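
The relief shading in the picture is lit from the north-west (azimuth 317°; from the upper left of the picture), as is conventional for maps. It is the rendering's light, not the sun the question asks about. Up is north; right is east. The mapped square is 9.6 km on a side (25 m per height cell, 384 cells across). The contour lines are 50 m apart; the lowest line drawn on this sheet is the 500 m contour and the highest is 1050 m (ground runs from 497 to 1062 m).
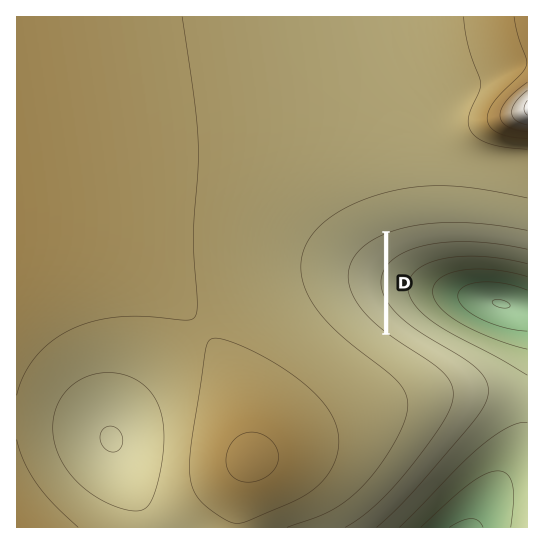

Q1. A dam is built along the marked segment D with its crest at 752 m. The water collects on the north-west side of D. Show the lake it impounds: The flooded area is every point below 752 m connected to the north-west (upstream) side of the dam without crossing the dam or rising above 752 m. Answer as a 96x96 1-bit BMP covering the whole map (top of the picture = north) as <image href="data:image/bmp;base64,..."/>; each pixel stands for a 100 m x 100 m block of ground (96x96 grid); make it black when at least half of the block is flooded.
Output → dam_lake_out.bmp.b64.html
<image width="96" height="96" href="data:image/bmp;base64,Qk2+BAAAAAAAAD4AAAAoAAAAYAAAAGAAAAABAAEAAAAAAIAEAAATCwAAEwsAAAIAAAAAAAAA////AAAAAAAAAAAAAAAAAAAAAAAAAAAAAAAAAAAAAAAAAAAAAAAAAAAAAAAAAAAAAAAAAAAAAAAAAAAAAAAAAAAAAAAAAAAAAAAAAAAAAAAAAAAAAAAAAAAAAAAAAAAAAAAAAAAAAAAAAAAAAAAAAAAAAAAAAAAAAAAAAAAAAAAAAAAAAAAAAAAAAAAAAAAAAAAAAAAAAAAAAAAAAAAAAAAAAAAAAAAAAAAAAAAAAAAAAAAAAAAAAAAAAAAAAAAAAAAAAAAAAAAAAAAAAAAAAAAAAAAAAAAAAAAAAAAAAAAAAAAAAAAAAAAAAAAAAAAAAAAAAAAAAAAAAAAAAAAAAAAAAAAAAAAAAAAAAAAAAAAAAAAAAAAAAAAAAAAAAAAAAAAAAAAAAAAAAAAAAAAAAAAAAAAAAAAAAAAAAAAAAAAAAAAAAAAAAAAAAAAAAAAAAAAAAAAAAAAAAAAAAAAAAAAAAAAAAAAAAAAAAAAAAAAAAAAAAAAAAAAAAAAAAAAAAAAAAAAAAAAAAAAAAAAAAAAAAAAAAAAAAAAAAAAAAAAAAAAAAAAAAAAAAAAAAAAAAAAAAAAAAAAAAAAAAAAAAAAAAAAAAAAAAAAAAAgAAAAAAAAAAAAAABgAAAAAAAAAAAAAADgAAAAAAAAAAAAAAHgAAAAAAAAAAAAAAPgAAAAAAAAAAAAAAfgAAAAAAAAAAAAAAfgAAAAAAAAAAAAAAfgAAAAAAAAAAAAAA/gAAAAAAAAAAAAAA/gAAAAAAAAAAAAAA/gAAAAAAAAAAAAAA/gAAAAAAAAAAAAAA/gAAAAAAAAAAAAAAfgAAAAAAAAAAAAAAPgAAAAAAAAAAAAAAPgAAAAAAAAAAAAAADgAAAAAAAAAAAAAABgAAAAAAAAAAAAAAAAAAAAAAAAAAAAAAAAAAAAAAAAAAAAAAAAAAAAAAAAAAAAAAAAAAAAAAAAAAAAAAAAAAAAAAAAAAAAAAAAAAAAAAAAAAAAAAAAAAAAAAAAAAAAAAAAAAAAAAAAAAAAAAAAAAAAAAAAAAAAAAAAAAAAAAAAAAAAAAAAAAAAAAAAAAAAAAAAAAAAAAAAAAAAAAAAAAAAAAAAAAAAAAAAAAAAAAAAAAAAAAAAAAAAAAAAAAAAAAAAAAAAAAAAAAAAAAAAAAAAAAAAAAAAAAAAAAAAAAAAAAAAAAAAAAAAAAAAAAAAAAAAAAAAAAAAAAAAAAAAAAAAAAAAAAAAAAAAAAAAAAAAAAAAAAAAAAAAAAAAAAAAAAAAAAAAAAAAAAAAAAAAAAAAAAAAAAAAAAAAAAAAAAAAAAAAAAAAAAAAAAAAAAAAAAAAAAAAAAAAAAAAAAAAAAAAAAAAAAAAAAAAAAAAAAAAAAAAAAAAAAAAAAAAAAAAAAAAAAAAAAAAAAAAAAAAAAAAAAAAAAAAAAAAAAAAAAAAAAAAAAAAAAAAAAAAAAAAAAAAAAAAAAAAAAAAAAAAAAAAAAAAAAAAAAAAAAAAAAAAAAAAAAAAAAAAAAAAAAAAAAAAAAAAAAAAAAAAAAAAAAAA="/>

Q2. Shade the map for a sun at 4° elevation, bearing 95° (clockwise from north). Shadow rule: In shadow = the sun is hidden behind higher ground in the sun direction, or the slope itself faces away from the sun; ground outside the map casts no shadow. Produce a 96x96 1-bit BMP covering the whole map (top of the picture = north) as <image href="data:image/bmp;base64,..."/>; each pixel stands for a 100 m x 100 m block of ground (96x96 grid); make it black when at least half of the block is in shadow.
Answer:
<image width="96" height="96" href="data:image/bmp;base64,Qk2+BAAAAAAAAD4AAAAoAAAAYAAAAGAAAAABAAEAAAAAAIAEAAATCwAAEwsAAAIAAAAAAAAA////AAAAAAAAAAAAAAAAAAAAA/8AAAAAAAAAAAAAH/8AAAAAAAAAAAAAD/8AAAAAAAAAAAAAB/8AAAAAAAAAAAAAA/8AAAAAAAAAAAAAAP8AAAAAAAAAAAAAAH8AAAA/wAAAAAAAAD8AAAH/4AAAAAAAAB8AAAf/8AAAAAAAAAcAAA//8AAAAAAAAAMAAB//8AAAAAAAAAAAAD//+AAAAAAAAAAAAD//+AAAAAAAAAAAAH//+AAAAAAAAAAAAH//+AAAAAAAAAAAAH//+AAAAAAAAAAAAD//8AAAAAAAAAAAAD//8AAAAAAAAAAAAB//4AAAAAAAAAAAAA//4AAAAAAAAAAAAAf/wAAAAAAAAAAAAAD/AAAAAAAAAAAAAAAAAAAAAAAAAAAAAAAAAAAAAAAAAAAAAAAAAAAAAAAAAAAAAAAAAAAAAAAAAAAAAAAAAAAAAAAAAAAAAAAAAAAAAAAAAAAAAAAAAAAAAAAAAAAAAAAAAAAAAAAAAAAAAAAAAAAAAAAAAAAAAAAAAAAAAAAAAAAAAAAAAAAAAAAAAAAAAAAAAAAAAAAAAAAAAAAAAAAAAAAAAAAAAAAAAAAAAAAAAAAAAAAAAAAAAAAAAAAAAAAAAAAAAAAAAAAAAAAAAAAAAAAAAAAAAAAAAAAAAAAAAAAAAAAAAAAAAAAAAAAAAAAAAAAAAAAAAAAAAAAAAAAAAAAAAAAAAAAAAAAAAAAAAAAAAAAAAAAAAAAAAAAAAAAAAAAAAAAAAAAAAAAAAAAAAAAAAAAAAAAAAAAAAAAAAAAAAAAAAAAAAAAAAAAAAAAAAAAAAAAAAAAAAAAAAAAAAAAAAAAAAAAAAAAAAAAAAAAAAAAAAAAAAAAAAAAAAAAAAAAAAAAAAAAAAAAAAAAAAAAAAAAAAAAAAAAAAAAAAAAAAAAAAAAAAAAAAAAAAAAAAAAAAAAAAAAAAAAAAAAAAAAAAAAAAAAAAAAAAAAAAAAAAAAAAAAAAAAAAAAAAAAAAAAAAAAAAAAAAAAAAAAAAAAAAAAAAAAAAAAAAAAAAAAAAAAAAAAAAAAAAAAAAAAAAAAAAAAAAAAAAAAAAAAAAAAAAAAAAAAAAAAAAAAAAAAAAAAAAAAAAAAAAAAAAAAAAAAAAAAAAAAAAAAAAAAAAAAAAAAAAAAAAAAAAAAAAAAAAAAAAAAAAAAAA8AAAAAAAAAAAAAAf/gAAAAAAAAAAAAD//4AAAAAAAAAAAAf//8AAAAAAAAAAAH///8AAAAAAAAAAA////8AAAAAAAAAAH////8AAAAAAAAAAf////8AAAAAAAAAA/////8AAAAAAAAAAf////8AAAAAAAAAAD////8AAAAAAAAAAAD///8AAAAAAAAAAAAAH/8AAAAAAAAAAAAAAB8AAAAAAAAAAAAAAAAAAAAAAAAAAAAAAAAAAAAAAAAAAAAAAAAAAAAAAAAAAAAAAAAAAAAAAAAAAAAAAAAAAAAAAAAAAAAAAAAAAAAAAAAAAAAAAAAAAAAAAAAAAAAAAAAAAAAAAAAAAAAAAAA="/>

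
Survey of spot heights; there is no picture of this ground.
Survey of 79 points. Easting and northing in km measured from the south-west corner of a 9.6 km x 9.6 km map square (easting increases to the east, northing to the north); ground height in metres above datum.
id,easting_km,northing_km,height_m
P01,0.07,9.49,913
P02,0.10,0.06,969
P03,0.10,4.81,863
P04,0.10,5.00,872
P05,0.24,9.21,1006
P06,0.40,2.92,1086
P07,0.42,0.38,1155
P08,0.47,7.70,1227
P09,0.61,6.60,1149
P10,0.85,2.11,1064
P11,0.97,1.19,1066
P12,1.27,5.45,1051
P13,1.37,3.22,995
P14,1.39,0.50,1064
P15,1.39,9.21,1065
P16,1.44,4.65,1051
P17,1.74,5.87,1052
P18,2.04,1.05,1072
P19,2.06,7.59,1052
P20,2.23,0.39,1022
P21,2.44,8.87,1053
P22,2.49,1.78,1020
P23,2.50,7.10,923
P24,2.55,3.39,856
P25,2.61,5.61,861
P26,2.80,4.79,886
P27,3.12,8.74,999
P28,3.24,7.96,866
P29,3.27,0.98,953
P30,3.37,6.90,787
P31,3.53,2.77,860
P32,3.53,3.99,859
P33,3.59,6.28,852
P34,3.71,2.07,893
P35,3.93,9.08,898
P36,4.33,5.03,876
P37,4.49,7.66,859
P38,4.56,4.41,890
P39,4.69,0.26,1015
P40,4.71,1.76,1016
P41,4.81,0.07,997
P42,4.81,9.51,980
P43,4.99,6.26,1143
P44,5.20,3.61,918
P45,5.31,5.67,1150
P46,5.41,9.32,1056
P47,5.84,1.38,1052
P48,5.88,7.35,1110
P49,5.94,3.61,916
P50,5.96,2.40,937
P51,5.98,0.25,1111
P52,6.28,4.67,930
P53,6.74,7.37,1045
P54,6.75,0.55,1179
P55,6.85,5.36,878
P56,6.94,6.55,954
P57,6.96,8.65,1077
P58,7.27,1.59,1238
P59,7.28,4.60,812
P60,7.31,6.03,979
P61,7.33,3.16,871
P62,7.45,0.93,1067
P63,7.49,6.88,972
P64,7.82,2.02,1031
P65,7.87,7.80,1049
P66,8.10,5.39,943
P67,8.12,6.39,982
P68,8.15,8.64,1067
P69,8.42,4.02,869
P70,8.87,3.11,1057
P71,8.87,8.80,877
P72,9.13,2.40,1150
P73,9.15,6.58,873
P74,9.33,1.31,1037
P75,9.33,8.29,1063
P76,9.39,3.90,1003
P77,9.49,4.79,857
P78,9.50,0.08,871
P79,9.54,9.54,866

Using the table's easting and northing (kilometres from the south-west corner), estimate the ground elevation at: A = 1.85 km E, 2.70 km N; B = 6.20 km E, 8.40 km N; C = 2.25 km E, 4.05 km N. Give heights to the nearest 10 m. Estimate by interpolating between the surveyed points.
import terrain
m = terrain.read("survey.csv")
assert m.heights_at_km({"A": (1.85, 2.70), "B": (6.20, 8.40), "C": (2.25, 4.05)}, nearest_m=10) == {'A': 930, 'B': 1050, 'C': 860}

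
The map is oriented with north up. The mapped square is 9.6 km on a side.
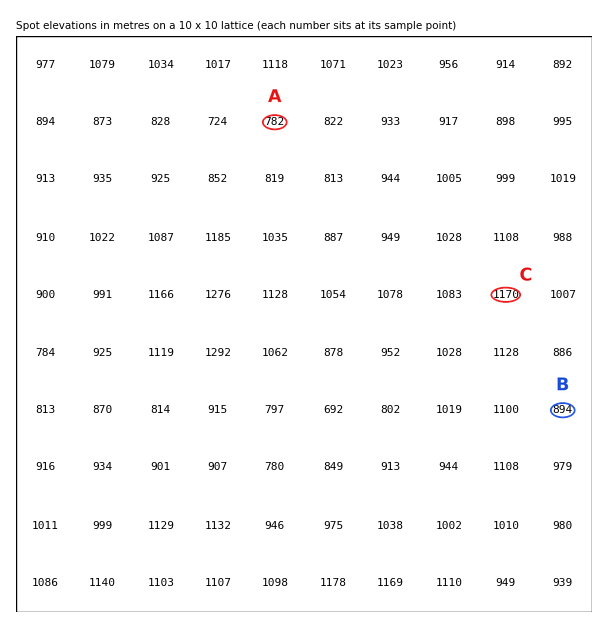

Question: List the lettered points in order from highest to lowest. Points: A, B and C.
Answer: C B A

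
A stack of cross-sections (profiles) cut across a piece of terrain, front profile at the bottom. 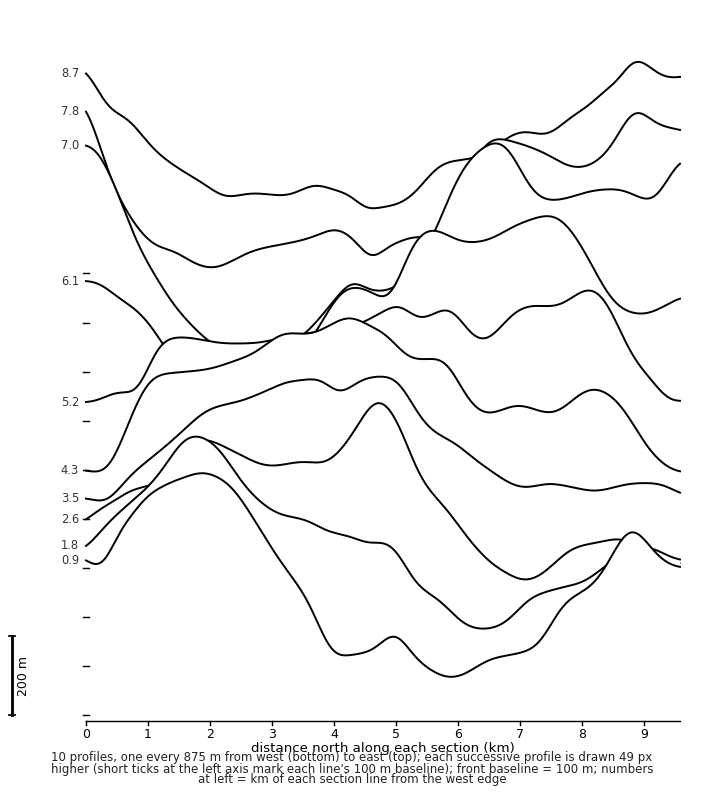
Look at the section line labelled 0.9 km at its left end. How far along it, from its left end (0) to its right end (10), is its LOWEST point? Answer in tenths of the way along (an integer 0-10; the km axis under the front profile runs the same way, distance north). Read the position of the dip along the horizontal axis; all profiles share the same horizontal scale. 6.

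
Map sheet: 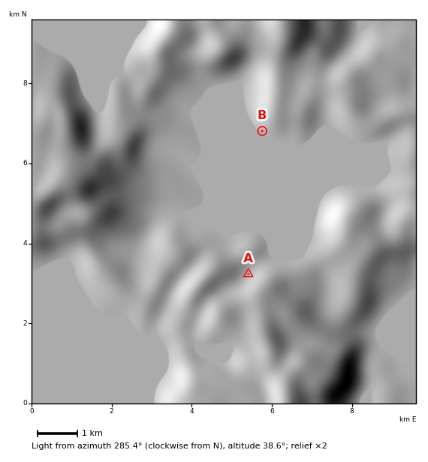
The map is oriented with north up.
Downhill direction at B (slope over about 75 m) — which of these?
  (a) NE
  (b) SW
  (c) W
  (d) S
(b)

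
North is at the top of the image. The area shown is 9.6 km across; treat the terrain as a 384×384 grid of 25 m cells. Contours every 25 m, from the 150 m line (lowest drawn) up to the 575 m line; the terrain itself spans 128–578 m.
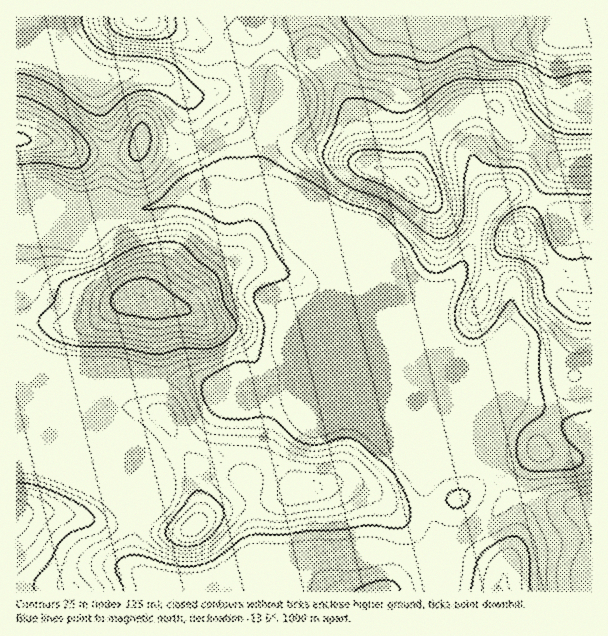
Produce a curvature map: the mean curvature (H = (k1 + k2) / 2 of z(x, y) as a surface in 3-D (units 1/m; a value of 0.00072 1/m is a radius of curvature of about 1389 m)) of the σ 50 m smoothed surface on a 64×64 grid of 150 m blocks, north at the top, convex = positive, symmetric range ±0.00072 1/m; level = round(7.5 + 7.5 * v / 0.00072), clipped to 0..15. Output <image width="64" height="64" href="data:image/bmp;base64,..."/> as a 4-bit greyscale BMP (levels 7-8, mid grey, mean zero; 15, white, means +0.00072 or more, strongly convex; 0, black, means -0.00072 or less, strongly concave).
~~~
<image width="64" height="64" href="data:image/bmp;base64,Qk12CAAAAAAAAHYAAAAoAAAAQAAAAEAAAAABAAQAAAAAAAAIAAATCwAAEwsAABAAAAAAAAAAAAAAABEREQAiIiIAMzMzAERERABVVVUAZmZmAHd3dwCIiIgAmZmZAKqqqgC7u7sAzMzMAN3d3QDu7u4A////AIZVZ4q7qHV3d3d3d4h3d3ZoiZmaq6lXd1V4mqmHd2ZndmZ3eIh2VHdkRFZ3d4d3d3iIiIiamFd3ZXiauodmZWd3d3dmZUQzMhIzIjZ3d3d3eHdlVniGZ3dleJvLl3ZlV5iIh2ZUQzM0VmdlMVd3d3d3ZmZlVmZ3d3WIm8yod3ZXqYh2ZmZVVWeau6hkE1ZmZnd3d3d2Zmd3dniazKh4h2aph2ZmeIh4m9//64UyIzQzM0REREV3dnd2ZnirqHiYd6mHdnibuoic7//9p1RWdmVVVmZVZ4mXZmZlVpqod4iIqYiIm83JZlit///Kh3iZh2Z3d2Z5qodnh2RFeZh3d3eqqqvN7aVXQUet/tuYibupiJmYd5qpdmiZhURomHZmZrvMzcy5Q3d0BHrLuph5rLqqqpmIq6hmeruoVFaIdURFzMy6mFE3d3cTeamHdmeby7q6qZmrp2aLzcp1ZmZUMzO7qYYxJXd4dzR5l1VWZoq7uqqqqrqWRXq7upZVZlRVVIdkECZ3d3d3NYqXVFdlebuqqqqquoVFVniZh2d3d4mYEAFHd3d3d3Y3mqhlVmaJqqqru6qYY3d1RFVmeauqvMpWd3d3d3d3dFmaqYh4iZqpiJvLqHY2d3d3d3VpvMu8und3d3d3d3djiqmaqqq7uodmeruGQ2d3d3d3dWm9ypmYd3d3d3d3dzWaqYiru7u5dTRYqXQ2d3d3d3d1Wby5d3Z3d3d3d3djOKuoZniIiZhTETaIU3d3d3d3d3ZYq6hmZnd3d3d3ZDWKu6hlVWZnh1JWQ0RHd4h3d3d3d1eJmGZmh3d3d3Zomrzcp1RDNFeHRXd3d3d4h3d3d3d3VneHdmaIh3d3ebu7zdynVDVmV4dHd3d3d3d3d3d3d3d1ZniHd3iId3d3mpmau5dTd3d4h1d4eIh3h3d3d3eHd3ZmeJmId3d3d3ZUQ0V3dkN3d3iXV4h4h4d3d3d3eHd3dlZ5uql3d3d3d3d2U0VUQ0d3eqZnd4d3h3d3d3eIh3d2V4q7qnd3d3d3dkIkVEREMkWKlWeId4h3d3d3d4d3d3ZXiaqYd2QhAAAAFGd2RGZCJYmEd4eHh3d3d3h3d3d3dleIiHdkNVVmVVVniZdViXQ1iFV3d4d3d3d3h3d1RXd2R4iHZhNomqqph4mal1e9yGeGRXd4h3d3d3h4d0R1NXc1Z4d2V5vN3cupmaqXad/+zJZEd3d3d3d3h3h1OcpiVSRGiHeJvMy7zLmZqqib7//9plZnd3d3d3h3h3Ns/oMSREWJmYmqmHibupmqqr3cy7p1aJd3d3d3h3eHcm3/tSRnd5vMZ3dmVoq7qqq7zcqGVERXd2Z3d3iIeIdyW//WI4u7vN1VZ3Znm8y7u6qry3QhI0Znd4d3eHeHd3Q33/gha+3Mu1Z4mZqrzMy7qYm8lTI0Z3iJl3eHeHd2UyOP+RAozah3Z4mqqqq7zLqYeKunVWeJmpl2d3d3d0VlIVz5AAarllV3iamYiJq7updniZiJmZqql2d3h4d0WacwOcgQBruXZ3eJmGVWeaqqmHd3eaupmZh1d3d4h3JqylAXukJa25iad4iHUzRniaqqmGZoq6mHdVd3d4d3QlnLcQStub3IZ5t3d2MQJGeImqu5dleaqXZFd3h3h3YCSLuDAY7//pVFilRERWUkeIiImqqHZnmpdVd3iHd3cRNYvLYAXf/+czV4Z3d3d2NodlZ4mYdleal0d3h3d3YAJYre6TAq//1jNWd3d3d3dkRUNFeIdlVomGV3d3dTEAA3vf/7UAbf+1M1Znd3d3d3dTIjRndmVWeHV3d3UhEAAlrf/+tQIHq4QzRnd3d2MzQzVUNEVVVVZ3Znd2MSNDM1nf/9uEBhA0VURGdWZRFXVEeJhlRERndmZWZTIiRoiIrf/9qGQAEAJohmaAAAFquFWLy5ZURFVndlVERDR73t7///uGVVQyE3q6iZMhJJy4VHvcqGZVVXd3ZmZmaM///+7/yWVWiYZFe93Mt2VYzshli9uYiIdlZ4dmeZmb7//+urunVFaKqXZ63+7ty73/2nec7JeKuoZXd3eauqrP/9uHiZdDNGiqh4nN3u/////Kdoz9l3nMp2d3eJqpiJqqmGVoqWQyNpu6mqqqz////adUa/6naKu6mId3iZdmeHZmZWm7lkI1nNy5hmeLu7zKdTNa/7dmebzLl1ZUZmaIdVVmeb3JZEat7KhkNWiJmpdTNHv/uGVXm8y3R3UkV5qWZmZnrNynZ63KhkM0WZmphkM1fP+4VEV4m7lHd1JXq6iIZUWK3tuqzbdURFVbu6lkMzV63adURFVoqkd3YVerqpl0NGi+7d7/t0NWd3y6l1QzRFeZdURVVEarZndRaKqZqYZEV6zd3v/pVFeamphlQzREREVDNWdlVptldhR5qYiJmHZXm7qZz/yFWKzHZUQ0ZUQyERE1iYdnmmNBR5qodmial1V5qFRq3Jdnq8VEM1ZEVDIQATaamGeIYzeruph2VomGQ1eYQSWJhmaJozRXdFVmVDI0WKqXd4hlat3KqYZEZ3VDRoljETREVWd2d3dFZ4mHd4iaupiImYZq3suphkVmZUM1eIZDIiNEVVd3dVZ4rMvM3cupiJmaqFasyph1VWZmZ1RniHZlREMzN3d2Z4rO///9uXd3iJvKUkiYdlVmd3d3dlaImZmGRXd3d2d4is7//+uGVWZ3i9xiRHZERWd3d3d3dniazLlWd3"/>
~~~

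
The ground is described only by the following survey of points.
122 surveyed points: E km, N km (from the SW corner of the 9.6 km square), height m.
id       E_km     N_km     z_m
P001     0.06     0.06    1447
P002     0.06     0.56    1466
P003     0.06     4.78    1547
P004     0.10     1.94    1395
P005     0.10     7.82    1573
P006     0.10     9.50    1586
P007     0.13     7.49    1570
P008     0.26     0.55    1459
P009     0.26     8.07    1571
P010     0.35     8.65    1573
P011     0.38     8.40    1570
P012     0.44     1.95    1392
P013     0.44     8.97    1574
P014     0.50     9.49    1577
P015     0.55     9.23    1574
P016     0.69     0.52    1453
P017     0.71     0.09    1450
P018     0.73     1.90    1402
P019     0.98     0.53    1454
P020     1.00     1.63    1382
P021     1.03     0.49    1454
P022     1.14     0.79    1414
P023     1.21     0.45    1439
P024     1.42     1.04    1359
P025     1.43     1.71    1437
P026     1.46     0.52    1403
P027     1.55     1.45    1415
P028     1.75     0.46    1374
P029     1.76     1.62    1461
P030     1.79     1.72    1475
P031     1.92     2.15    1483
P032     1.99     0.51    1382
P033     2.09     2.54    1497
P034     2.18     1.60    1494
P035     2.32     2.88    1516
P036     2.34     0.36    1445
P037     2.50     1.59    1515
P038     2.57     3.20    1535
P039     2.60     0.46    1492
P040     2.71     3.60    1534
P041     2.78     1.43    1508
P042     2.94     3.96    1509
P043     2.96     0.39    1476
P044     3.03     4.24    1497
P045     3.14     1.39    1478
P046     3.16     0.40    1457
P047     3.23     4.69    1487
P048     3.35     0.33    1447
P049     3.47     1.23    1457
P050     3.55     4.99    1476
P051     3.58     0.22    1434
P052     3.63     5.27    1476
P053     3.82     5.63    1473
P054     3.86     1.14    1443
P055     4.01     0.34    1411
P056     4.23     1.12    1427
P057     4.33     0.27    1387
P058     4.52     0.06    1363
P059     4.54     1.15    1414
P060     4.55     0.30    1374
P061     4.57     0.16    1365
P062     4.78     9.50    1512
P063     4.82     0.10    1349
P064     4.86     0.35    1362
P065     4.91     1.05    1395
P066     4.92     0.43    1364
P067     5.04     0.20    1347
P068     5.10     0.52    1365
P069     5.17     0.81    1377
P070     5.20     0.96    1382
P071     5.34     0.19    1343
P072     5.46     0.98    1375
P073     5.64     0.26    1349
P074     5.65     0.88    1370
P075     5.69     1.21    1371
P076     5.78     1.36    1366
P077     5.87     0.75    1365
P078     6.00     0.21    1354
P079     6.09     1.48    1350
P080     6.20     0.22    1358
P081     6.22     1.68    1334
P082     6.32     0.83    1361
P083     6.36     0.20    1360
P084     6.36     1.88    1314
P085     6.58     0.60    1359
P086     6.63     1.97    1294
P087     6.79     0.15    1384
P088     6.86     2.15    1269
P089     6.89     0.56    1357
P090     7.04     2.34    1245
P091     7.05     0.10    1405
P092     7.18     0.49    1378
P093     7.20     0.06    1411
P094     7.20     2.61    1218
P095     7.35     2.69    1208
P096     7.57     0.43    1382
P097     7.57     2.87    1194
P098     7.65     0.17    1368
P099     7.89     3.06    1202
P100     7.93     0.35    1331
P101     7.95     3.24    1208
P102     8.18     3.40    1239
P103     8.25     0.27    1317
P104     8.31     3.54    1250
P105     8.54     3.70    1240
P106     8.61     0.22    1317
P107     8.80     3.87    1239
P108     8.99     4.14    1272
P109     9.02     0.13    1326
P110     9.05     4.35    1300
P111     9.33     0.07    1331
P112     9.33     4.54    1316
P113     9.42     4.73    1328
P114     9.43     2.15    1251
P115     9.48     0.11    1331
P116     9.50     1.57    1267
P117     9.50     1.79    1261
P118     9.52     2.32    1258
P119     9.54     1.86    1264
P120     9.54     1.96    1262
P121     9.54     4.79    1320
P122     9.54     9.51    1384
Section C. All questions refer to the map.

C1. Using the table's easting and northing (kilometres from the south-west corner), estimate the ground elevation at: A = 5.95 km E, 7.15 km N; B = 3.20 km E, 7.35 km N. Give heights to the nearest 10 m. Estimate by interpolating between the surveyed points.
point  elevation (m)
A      1430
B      1480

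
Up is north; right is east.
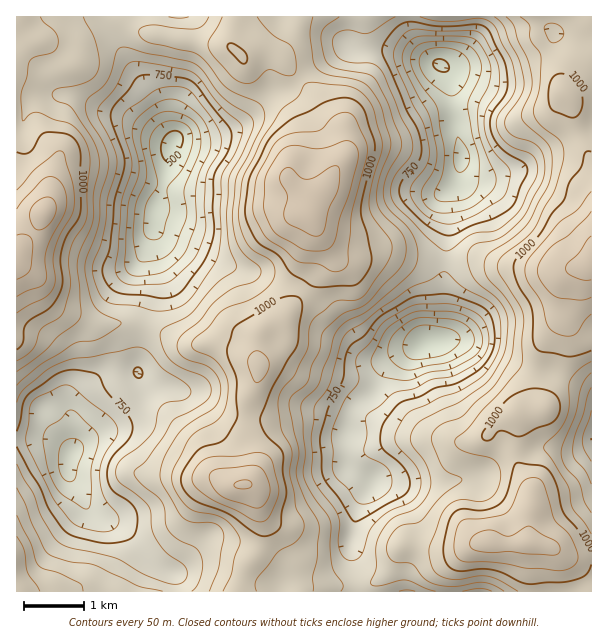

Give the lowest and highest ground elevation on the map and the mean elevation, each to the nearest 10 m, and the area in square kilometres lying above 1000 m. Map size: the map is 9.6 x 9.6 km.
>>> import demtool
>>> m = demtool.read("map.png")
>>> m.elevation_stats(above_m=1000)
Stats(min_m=480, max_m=1180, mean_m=870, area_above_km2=18.6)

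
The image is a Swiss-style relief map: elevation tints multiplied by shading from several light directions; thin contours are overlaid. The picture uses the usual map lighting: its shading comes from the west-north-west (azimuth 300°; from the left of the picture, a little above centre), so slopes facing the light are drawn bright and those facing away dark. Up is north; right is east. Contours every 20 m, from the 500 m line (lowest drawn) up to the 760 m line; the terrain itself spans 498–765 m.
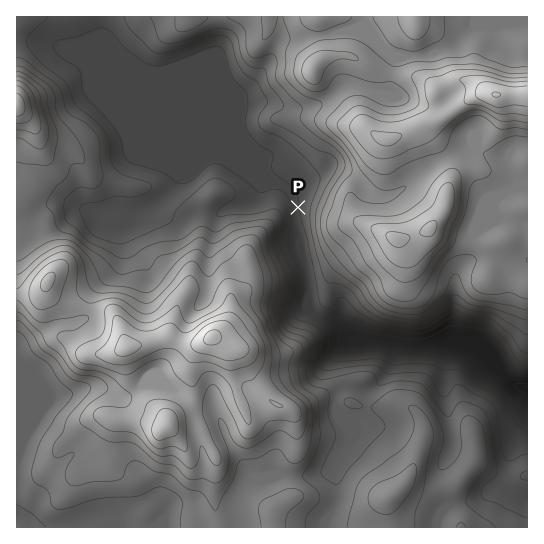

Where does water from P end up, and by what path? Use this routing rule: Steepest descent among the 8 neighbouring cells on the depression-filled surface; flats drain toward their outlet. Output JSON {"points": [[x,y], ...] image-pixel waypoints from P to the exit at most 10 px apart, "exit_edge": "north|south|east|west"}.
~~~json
{"points": [[298, 207], [297, 217], [297, 227], [298, 238], [298, 249], [302, 259], [306, 270], [307, 281], [309, 291], [309, 302], [314, 313], [325, 321], [335, 326], [346, 337], [357, 338], [367, 339], [378, 342], [389, 343], [399, 345], [410, 346], [421, 347], [431, 346], [442, 343], [453, 343], [463, 343], [474, 343], [485, 354], [495, 365], [506, 375], [517, 386], [527, 387]], "exit_edge": "east"}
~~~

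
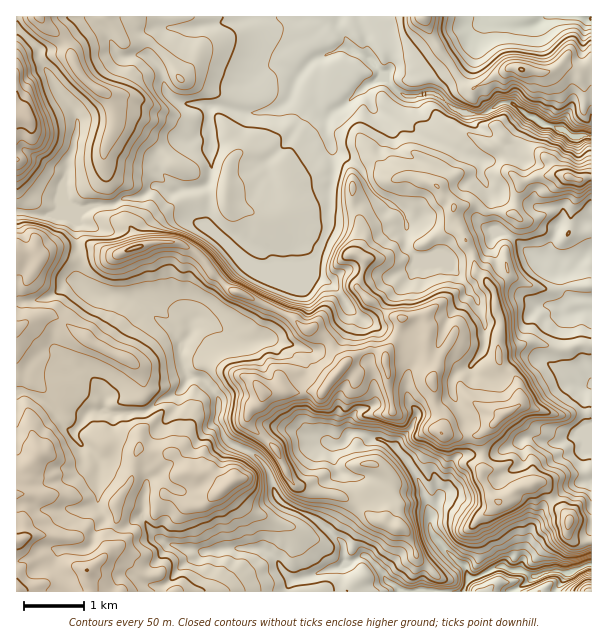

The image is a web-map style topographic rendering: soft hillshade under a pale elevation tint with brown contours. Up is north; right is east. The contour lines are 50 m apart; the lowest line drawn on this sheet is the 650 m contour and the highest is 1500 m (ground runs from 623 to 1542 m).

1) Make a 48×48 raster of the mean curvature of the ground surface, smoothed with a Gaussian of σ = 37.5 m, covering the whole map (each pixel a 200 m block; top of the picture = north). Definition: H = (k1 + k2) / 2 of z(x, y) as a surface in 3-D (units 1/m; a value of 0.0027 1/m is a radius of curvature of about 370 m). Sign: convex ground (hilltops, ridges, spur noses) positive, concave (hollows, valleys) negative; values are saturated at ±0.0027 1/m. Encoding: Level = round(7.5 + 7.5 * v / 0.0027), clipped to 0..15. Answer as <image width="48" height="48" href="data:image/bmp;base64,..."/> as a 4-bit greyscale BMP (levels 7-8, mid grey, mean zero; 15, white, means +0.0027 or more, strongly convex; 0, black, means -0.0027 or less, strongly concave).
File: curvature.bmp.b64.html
<image width="48" height="48" href="data:image/bmp;base64,Qk32BAAAAAAAAHYAAAAoAAAAMAAAADAAAAABAAQAAAAAAIAEAAATCwAAEwsAABAAAAAAAAAAAAAAABEREQAiIiIAMzMzAERERABVVVUAZmZmAHd3dwCIiIgAmZmZAKqqqgC7u7sAzMzMAN3d3QDu7u4A////AKmYZ5eKZVyZmZiIaaqZiIFRFaDepjzkz4V2a5dljLSXeIiHRTRnvQma79EgoSAAC2d3qrpnhbhWipmUiZhyYWefpxD3C216cIVlQ1upq0RDMzRGiIi2ZJdfUEmJhliJ6subu0mbckeJd4hoiKs0d2rJErymhmZuuHdneXV2d4p3aHh5rJFni833Ca/aVFSN04dmZnW3LGmqZ4m6cgVnm5iFFofcuEWM9GeYiGi4OomKuGhSBqmrlmjHVWNczXd6l4iJqGaqSJVmrYmAn6q5iHmilESKa7qkNXd3Z2Z7ZnmYev9w+ZlUVXyglkXnV63LZolmdnZpeGipqNkF9Vlr3NsXWWzap2lIeWq6hmhpmKlqdUAfk2ZXerMWVzJlOoqHVmmpZZl3pomIoBbflWZkkhB8f7m3UlNGd2qGR5mJtmilYs2TNVVjIzdK/paNlWZUR3p0pHZEW2ibGM1WY1aHve/QeoRp6lbPqIlIh3aYcqebQ53HhW5bI05DqFepnP2meFWIiIV4qkOaNFfK259Zx3wpqEt3WdZFZ4l4iHd3mIdTWK23lmnUtIpI11h2WbVmZoh3d2ZpuXZom+pMuWfLdblXmkV4jGZnd4aHZmnNmYSIdlV4aHVtlNd3eXdIxCNndpdmecuIeIR4h2VUUkaXjKlnh5pmx6q7y5h3m5dmd3dod3dkWuqWVilmpbpm5GhmZ5qIqId3dnhnd2Vln7xVUVu3lqpl5jd2Z3m6l2Z3Z4d3ZUbP6z6SSLur2Vkq11Z2d0MndVZmd3d1SP/XMRqgv4JUjpQro0Z3ZpqkZWVmZnZWj+YSZ1Yb9kdWWJR/hb2ovHuEVmmIZ2hZ+SJ3d3RzlUVmZjfKXWRWZ3i3Zp3HV0dvxEd3d3TanLmHd1enqUZ3eJmqda3/+Hr9Y3h3d4RvyHlZdVuS2CZodo27iYMlnv+DNneIh4ZHl1dYuH5zZHdrmIuFQ0aIVDIlZ4eIiIdGqXdWWZozOtlVlxIldpq6mHZnaoiIiIdIuHdnVsZrzoilhomGZzMTWmmYa3d3iIdLmESGasqlWURSg4Z2eayZZWVWa4d3iHc8wnl4jFZmSpWZhpZ3WIqYd3eoW3d3iIg7pLqruJdnfqyv/9lVSJuHZoupS3d4iHhZSJiWaJhmpySJaXSHN6uHVad2SZiHiIhVinh6p1VXdmzoWl6oRouYeGVoWIiIeHdYunWGVneqiaqZB22nZXqpd1eHW4iYmIeHuGZ3iJyIuZQQVK2GZVmomHioimVnd3ZmlmeYjLAY+gCkv5pWRVmXi6VEVXh2aHh1lpuY5gbQAFicPJpUVs27xhaImIiId4iISOQAAM2rg7maSYlEfcd2Zj7Id3d4hoeIg1bcqZq7tKiYeNUmvVVplmuId3d3h3iIqlWHd8ZJ//3ZmLN52VZEVKeJh3d3iGV5YqeHfLVFq4ZeiaJHqYZ6iod5iId3eIiEd5Z2nWVmZkRK5ya7h3Wnd2doiIiIiHiHl4V2tkZ3ZmZnxV3GVml3h3iHd3d3d4doeHWO52Z3eIZUUg=="/>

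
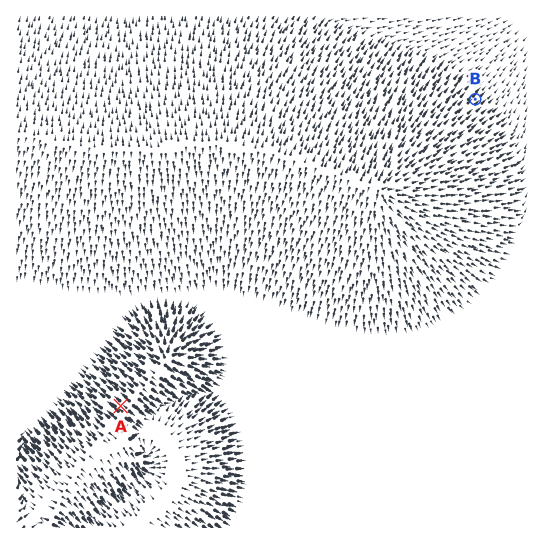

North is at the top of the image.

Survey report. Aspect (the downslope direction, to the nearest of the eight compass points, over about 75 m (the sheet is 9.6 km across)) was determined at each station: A NW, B NE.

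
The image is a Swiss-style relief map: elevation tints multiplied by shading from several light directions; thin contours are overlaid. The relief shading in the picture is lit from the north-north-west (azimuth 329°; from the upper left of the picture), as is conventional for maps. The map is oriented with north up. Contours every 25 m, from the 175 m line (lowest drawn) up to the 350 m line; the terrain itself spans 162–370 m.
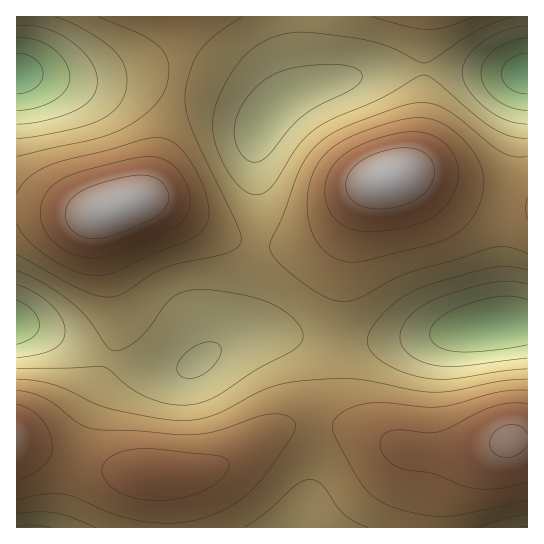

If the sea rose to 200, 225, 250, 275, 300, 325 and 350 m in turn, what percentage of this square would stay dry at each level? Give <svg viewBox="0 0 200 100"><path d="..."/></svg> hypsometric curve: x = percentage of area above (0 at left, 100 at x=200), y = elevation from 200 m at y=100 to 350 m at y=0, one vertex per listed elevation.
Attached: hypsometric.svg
<svg viewBox="0 0 200 100"><path d="M192 100l-15-17-32-16-43-17-41-17-33-16-20-17"/></svg>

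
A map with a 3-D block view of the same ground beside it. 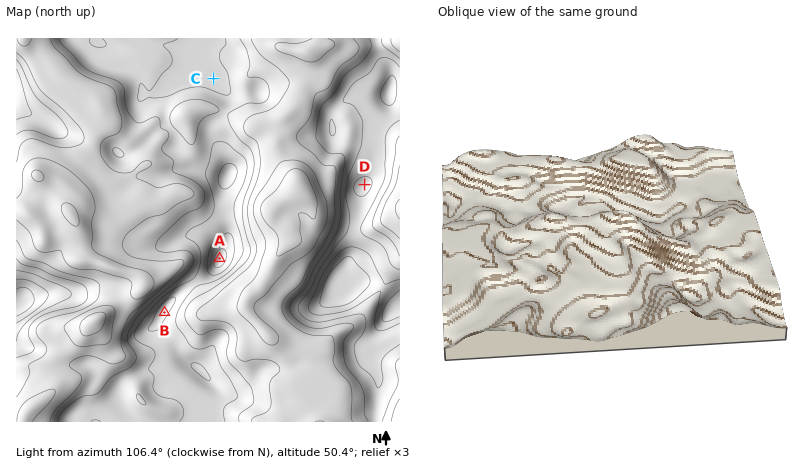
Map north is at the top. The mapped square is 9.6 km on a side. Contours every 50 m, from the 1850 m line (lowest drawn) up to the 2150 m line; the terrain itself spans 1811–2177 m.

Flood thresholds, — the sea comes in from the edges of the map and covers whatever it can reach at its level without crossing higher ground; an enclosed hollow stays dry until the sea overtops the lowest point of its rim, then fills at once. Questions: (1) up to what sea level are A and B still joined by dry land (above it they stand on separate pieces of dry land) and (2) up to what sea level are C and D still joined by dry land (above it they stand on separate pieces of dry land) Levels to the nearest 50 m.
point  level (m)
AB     2050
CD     1950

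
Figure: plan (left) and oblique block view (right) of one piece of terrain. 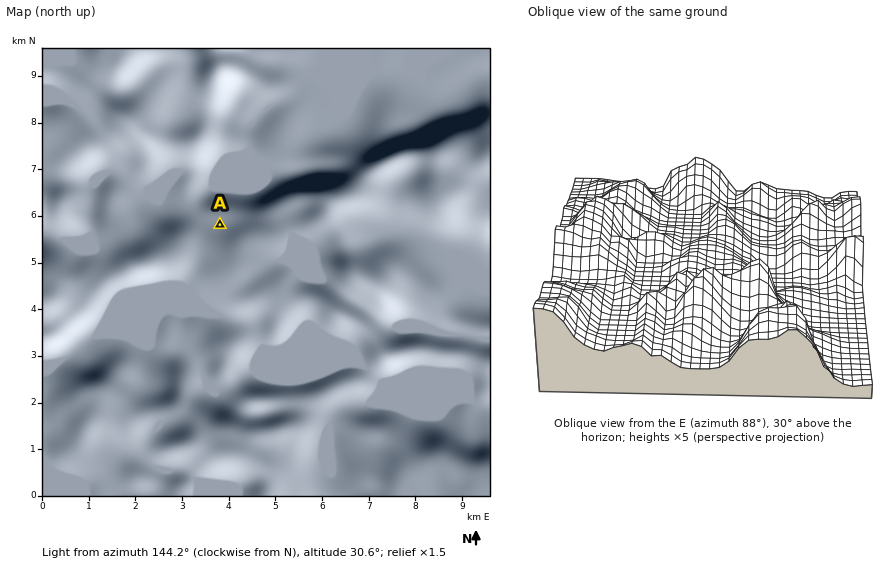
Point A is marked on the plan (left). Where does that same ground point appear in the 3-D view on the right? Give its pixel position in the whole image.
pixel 744 256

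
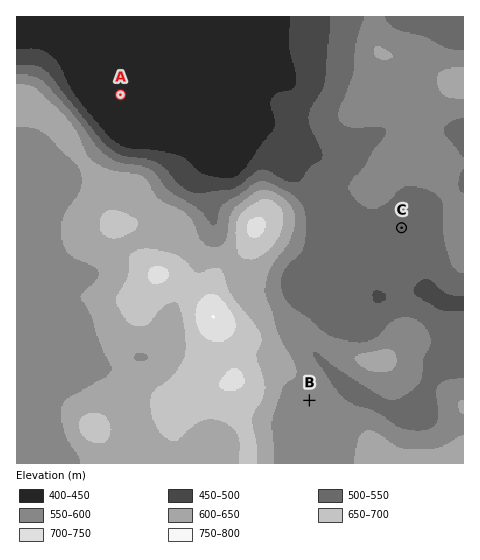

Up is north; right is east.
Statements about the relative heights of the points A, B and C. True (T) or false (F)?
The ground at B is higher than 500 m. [T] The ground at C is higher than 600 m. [F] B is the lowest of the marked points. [F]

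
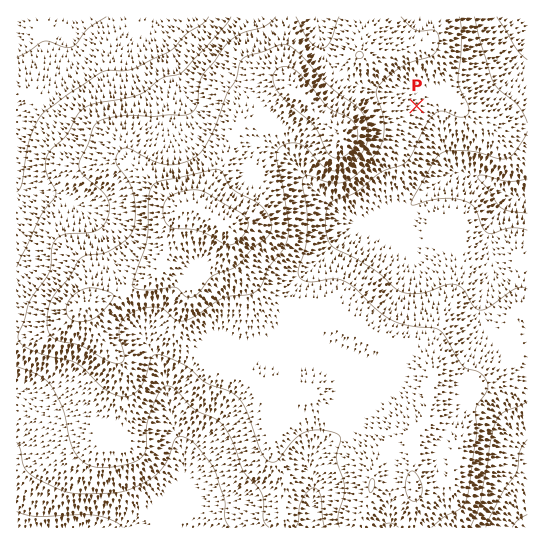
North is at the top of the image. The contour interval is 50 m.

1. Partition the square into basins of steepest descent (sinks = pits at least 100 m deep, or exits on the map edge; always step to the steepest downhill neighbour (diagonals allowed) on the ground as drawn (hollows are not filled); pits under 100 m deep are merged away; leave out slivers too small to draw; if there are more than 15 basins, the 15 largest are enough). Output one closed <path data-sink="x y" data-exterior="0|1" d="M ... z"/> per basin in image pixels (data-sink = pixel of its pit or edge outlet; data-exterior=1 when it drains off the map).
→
<path data-sink="63 527" data-exterior="1" d="M229 229l-8 24-28 34-32-19-10 9-26 14-43 14-17 18-11 6-21 7-17 2 1 190 341 0 1-9 8-14 5-23 3-3 22-2 12 3 4 3 0-40 4-12 8-12 4-13 3-21-1-15-22-17-52-28-38-13-37-9-17-10-29-28-5-11z"/><path data-sink="527 197" data-exterior="1" d="M527 16l-162 0-1 18-4 20-12 11-13 18-13 13-8 5-7 0-13-12-29 27-12 5-10 2-6 4-13 36-20 34-3 8 3 5-17-3-10 7-4 19-13 34 33 20 28-34 8-24 2 25 5 11 29 28 17 10 37 9 38 13 45 24 29 21 1 15 2 2 33 4 7-2 7-6 16-8 16-17 3-5-1-34 4-8 9-2z"/><path data-sink="17 17" data-exterior="1" d="M286 16l-270 1 1 320 16-1 21-7 11-6 17-18 43-14 26-14 8-6 14-38 4-19 10-7 16 2-2-4 3-8 20-34 13-36 6-4 10-2 12-5 30-27-11-18z"/><path data-sink="527 527" data-exterior="1" d="M527 309l-8 2-4 8 1 34-3 5-16 17-16 8-7 6-7 2-22-2-14-3-3 25-12 23-4 19 3 75 113-1z"/>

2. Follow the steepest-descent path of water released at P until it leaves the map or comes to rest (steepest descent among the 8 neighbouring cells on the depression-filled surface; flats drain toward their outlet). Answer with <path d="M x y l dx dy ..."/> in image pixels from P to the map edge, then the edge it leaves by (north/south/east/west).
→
<path d="M417 106l10 0 11 11 0 14 1 2 0 6 2 2 0 4 1 1 1 7 6 8 10 10 3 0 1 2 6 0 1 1 7 1 10 6 11 9 9 5 4 0 2 2 14 0"/>
exit: east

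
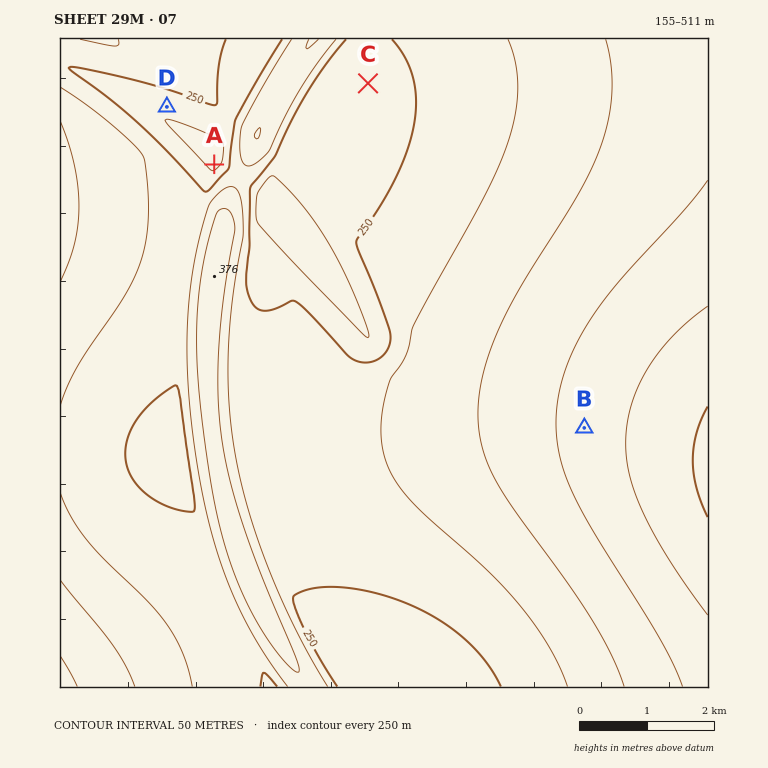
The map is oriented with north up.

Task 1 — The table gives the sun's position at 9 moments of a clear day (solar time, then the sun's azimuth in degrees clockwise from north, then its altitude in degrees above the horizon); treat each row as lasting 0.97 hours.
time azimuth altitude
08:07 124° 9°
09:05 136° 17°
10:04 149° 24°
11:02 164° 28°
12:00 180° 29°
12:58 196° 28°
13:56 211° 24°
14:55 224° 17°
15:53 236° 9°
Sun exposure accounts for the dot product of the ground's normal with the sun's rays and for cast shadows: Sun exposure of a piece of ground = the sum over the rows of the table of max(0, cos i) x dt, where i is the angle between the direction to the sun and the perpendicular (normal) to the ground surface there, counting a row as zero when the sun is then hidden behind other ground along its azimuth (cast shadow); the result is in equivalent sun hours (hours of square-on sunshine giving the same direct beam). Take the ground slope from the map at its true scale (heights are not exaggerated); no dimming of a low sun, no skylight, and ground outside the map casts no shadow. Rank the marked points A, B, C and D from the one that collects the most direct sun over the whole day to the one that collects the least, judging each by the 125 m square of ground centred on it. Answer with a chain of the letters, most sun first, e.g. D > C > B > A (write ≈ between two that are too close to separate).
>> D > C ≈ B > A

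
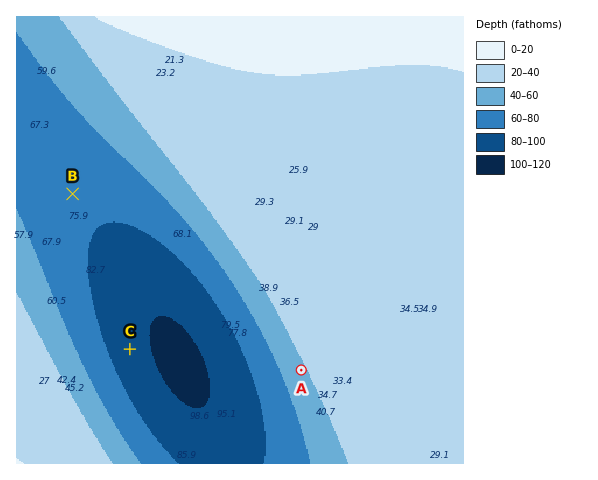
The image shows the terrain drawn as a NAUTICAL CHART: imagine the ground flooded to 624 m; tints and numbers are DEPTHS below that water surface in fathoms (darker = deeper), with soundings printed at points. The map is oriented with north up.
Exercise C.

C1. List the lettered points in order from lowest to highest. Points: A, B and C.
C B A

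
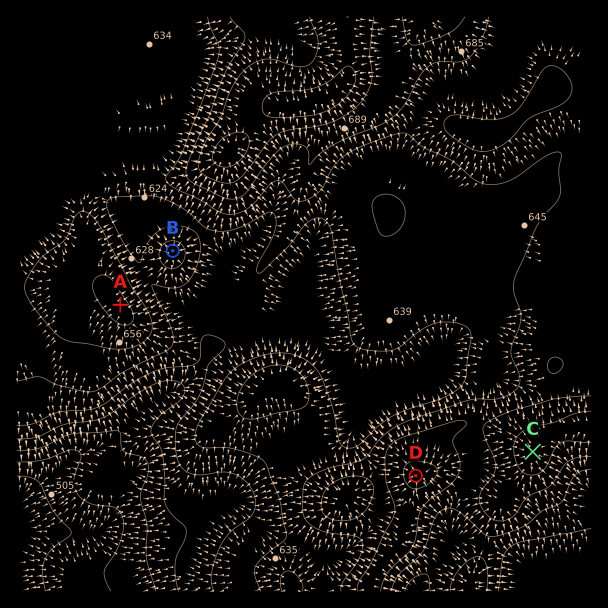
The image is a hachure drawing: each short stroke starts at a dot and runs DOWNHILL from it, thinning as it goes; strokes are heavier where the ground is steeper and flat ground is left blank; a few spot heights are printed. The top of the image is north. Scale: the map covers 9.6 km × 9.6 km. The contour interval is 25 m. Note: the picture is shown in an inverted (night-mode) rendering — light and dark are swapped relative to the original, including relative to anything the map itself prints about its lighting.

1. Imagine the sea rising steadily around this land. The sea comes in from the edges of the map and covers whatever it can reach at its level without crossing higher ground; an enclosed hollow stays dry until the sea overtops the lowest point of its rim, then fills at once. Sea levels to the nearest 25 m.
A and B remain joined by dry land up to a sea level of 625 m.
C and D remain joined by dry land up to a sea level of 675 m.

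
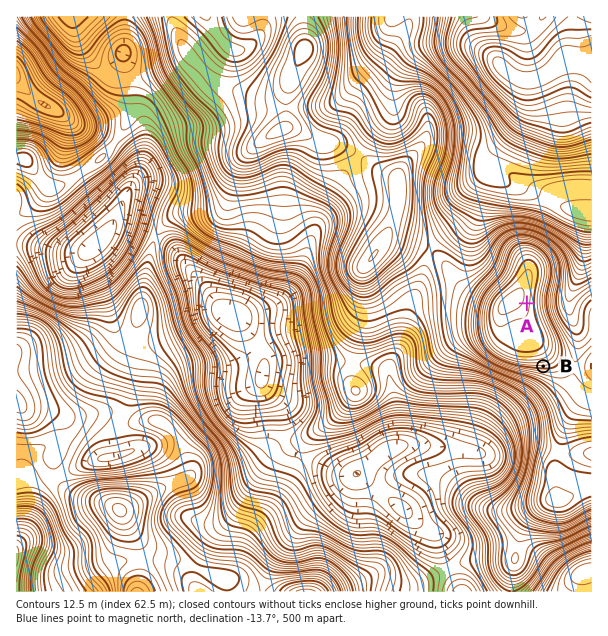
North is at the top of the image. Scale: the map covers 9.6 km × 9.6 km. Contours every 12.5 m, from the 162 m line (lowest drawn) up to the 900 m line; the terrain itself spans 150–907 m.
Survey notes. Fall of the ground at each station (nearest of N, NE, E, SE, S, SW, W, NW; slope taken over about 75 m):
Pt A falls E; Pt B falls S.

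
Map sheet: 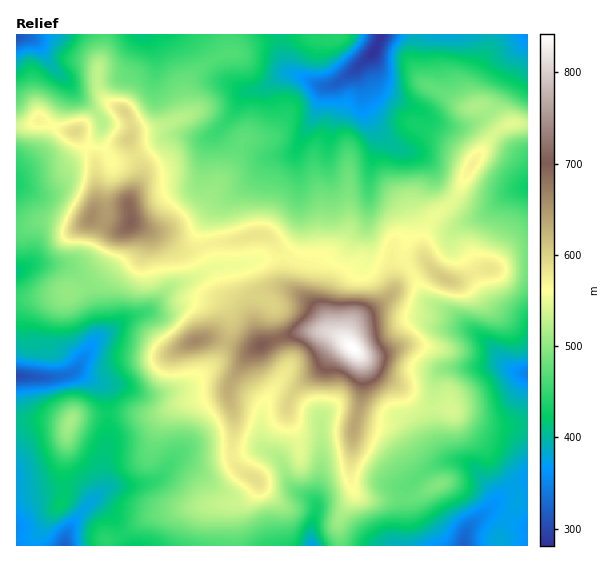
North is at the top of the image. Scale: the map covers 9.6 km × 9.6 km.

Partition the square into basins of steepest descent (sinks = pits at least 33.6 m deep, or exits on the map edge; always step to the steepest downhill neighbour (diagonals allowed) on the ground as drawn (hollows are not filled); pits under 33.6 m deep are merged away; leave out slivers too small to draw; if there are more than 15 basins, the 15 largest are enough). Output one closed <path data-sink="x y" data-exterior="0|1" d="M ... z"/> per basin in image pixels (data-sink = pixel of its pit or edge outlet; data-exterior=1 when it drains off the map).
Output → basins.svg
<path data-sink="381 35" data-exterior="1" d="M527 34l-297 0 1 19-20 8-22 18-2 5 1 29-3 4-30 12-20 2-4 4 1-8-7-15-7-5-9 0-33 25 15 19 5 10 1 39-5 17 26 12 5 0 10-6 33 15 17 12 10 0 18-7 24-2 16-6 14 0 8 6 8 12 2 26 2 6 6 4-17-2-8 3-6 6-4 11-1 14 6 23 41-13 25 0 11 4 9 8 1-10 7-12 28-19 10-10 6-12 10-11 14-7 5 1-5-14 1-16 4-9 10-11 15-12 15-30 24-35 18-13 18 0z"/><path data-sink="17 376" data-exterior="1" d="M133 223l-3 0-10 10-8 30-21 20-21 10-54 7 1 121 34 0 16 4 6-7 8-3 73 0 29-13 40-8 5-3 5-14 15-22 13-11-6-23 1-14 4-11 6-6 8-3 17 2-6-4-2-6-2-26-10-14-6-4-14 0-16 6-24 2-18 7-10 0-17-12z"/><path data-sink="65 545" data-exterior="1" d="M227 391l-9 4-35 7-29 13-73 0-8 3-6 7-16-4-34 0-1 124 90 1 1-7 19-6 24-16 36-10 47-4 16-6 7-9 1-7-4-4-10-4-8-9-3-7 3-38z"/><path data-sink="465 545" data-exterior="1" d="M361 357l2 32-10 40-2 31 0 21 2 15-14 25 1 24 187 1 1-121-37 1-45-19-24-1-25-21-19-11z"/><path data-sink="313 545" data-exterior="1" d="M327 331l-25 0-41 14-13 10-19 30-1 11 7 23-3 38 3 7 8 9 10 4 4 4-2 10-8 7-14 6-1 24 2 18 106-1-1-24 14-25-2-15 0-21 2-31 8-29 2-33-2-7-6-11-17-14z"/><path data-sink="527 373" data-exterior="1" d="M527 253l-16 2-18 14-14 1-24 12-14-5-16-15-12 4-12 10-8 16-10 10-28 19-7 12 1 12 29 29 19 11 25 21 24 1 45 19 36-1z"/><path data-sink="527 187" data-exterior="1" d="M527 123l-17 0-18 13-24 35-15 30-15 12-10 11-5 17 1 15 8 13 9 8 13 5 7-1 18-11 14-1 18-14 17-3z"/><path data-sink="142 35" data-exterior="1" d="M229 34l-123 0-9 38 2 17 11 14 15 9 4 7 4 14 22-4 15-6 18-10-1-29 2-5 22-18 20-8z"/><path data-sink="17 36" data-exterior="1" d="M105 34l-89 1 1 91 8 0 16-5 25 10 11 0 29-22 10-2-15-12-4-12 0-11 7-24z"/><path data-sink="17 185" data-exterior="1" d="M41 121l-25 6 0 100 9 0 12-5 14 0 15 5 15-1 11-9 4-10 1-20-2-30-20-26-9 0z"/><path data-sink="17 271" data-exterior="1" d="M94 218l-17 9-11 0-15-5-14 0-12 5-9 1 1 71 53-6 21-10 13-11 11-15 4-21 5-7-15-3z"/>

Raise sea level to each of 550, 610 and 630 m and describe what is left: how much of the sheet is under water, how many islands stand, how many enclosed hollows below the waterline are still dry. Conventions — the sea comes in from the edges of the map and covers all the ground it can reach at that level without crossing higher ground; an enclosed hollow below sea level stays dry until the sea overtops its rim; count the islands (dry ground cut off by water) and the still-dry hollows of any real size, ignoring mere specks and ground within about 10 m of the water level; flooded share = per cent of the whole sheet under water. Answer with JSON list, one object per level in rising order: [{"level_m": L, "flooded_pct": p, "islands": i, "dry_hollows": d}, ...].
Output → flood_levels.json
[{"level_m": 550, "flooded_pct": 73, "islands": 2, "dry_hollows": 0}, {"level_m": 610, "flooded_pct": 91, "islands": 2, "dry_hollows": 0}, {"level_m": 630, "flooded_pct": 94, "islands": 3, "dry_hollows": 0}]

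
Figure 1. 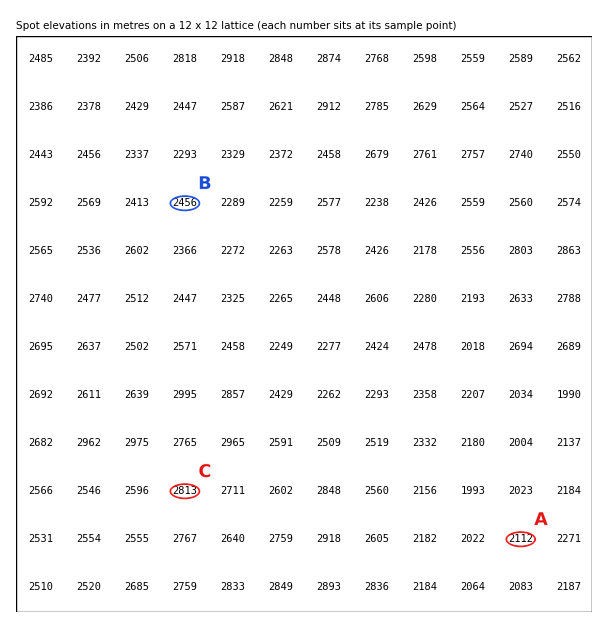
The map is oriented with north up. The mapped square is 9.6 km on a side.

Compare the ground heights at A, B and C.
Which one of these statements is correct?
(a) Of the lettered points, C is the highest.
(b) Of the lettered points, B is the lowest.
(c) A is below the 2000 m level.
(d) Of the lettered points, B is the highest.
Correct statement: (a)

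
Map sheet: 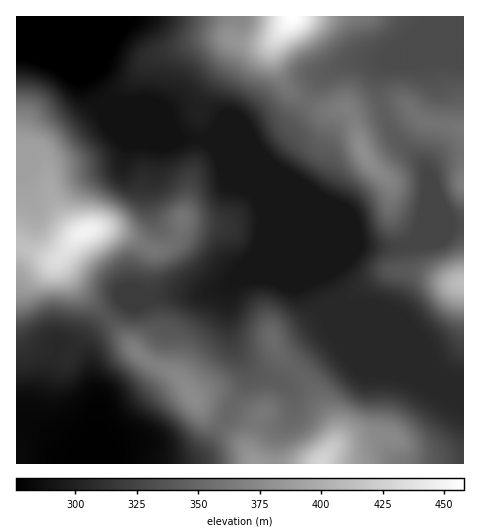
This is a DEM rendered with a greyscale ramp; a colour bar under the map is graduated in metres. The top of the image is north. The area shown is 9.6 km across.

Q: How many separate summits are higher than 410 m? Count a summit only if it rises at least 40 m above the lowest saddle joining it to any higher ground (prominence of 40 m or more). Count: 1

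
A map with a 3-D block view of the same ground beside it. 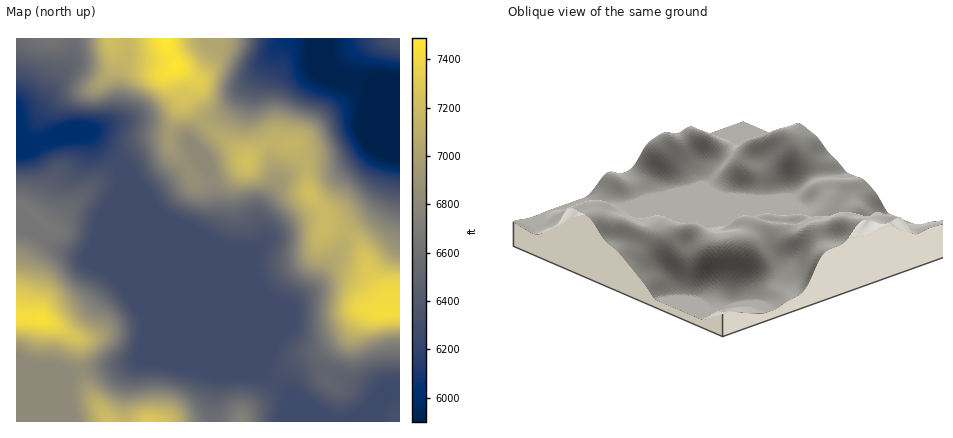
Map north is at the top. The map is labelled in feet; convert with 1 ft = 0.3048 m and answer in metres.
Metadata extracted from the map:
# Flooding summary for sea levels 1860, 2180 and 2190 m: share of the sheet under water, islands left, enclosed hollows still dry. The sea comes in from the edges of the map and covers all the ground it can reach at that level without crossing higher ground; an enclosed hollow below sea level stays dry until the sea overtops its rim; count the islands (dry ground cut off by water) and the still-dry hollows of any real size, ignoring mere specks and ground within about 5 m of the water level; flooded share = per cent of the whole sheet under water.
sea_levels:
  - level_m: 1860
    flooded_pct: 9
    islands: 0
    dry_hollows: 0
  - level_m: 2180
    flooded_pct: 90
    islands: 2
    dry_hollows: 0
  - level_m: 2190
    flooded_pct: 92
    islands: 2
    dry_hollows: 0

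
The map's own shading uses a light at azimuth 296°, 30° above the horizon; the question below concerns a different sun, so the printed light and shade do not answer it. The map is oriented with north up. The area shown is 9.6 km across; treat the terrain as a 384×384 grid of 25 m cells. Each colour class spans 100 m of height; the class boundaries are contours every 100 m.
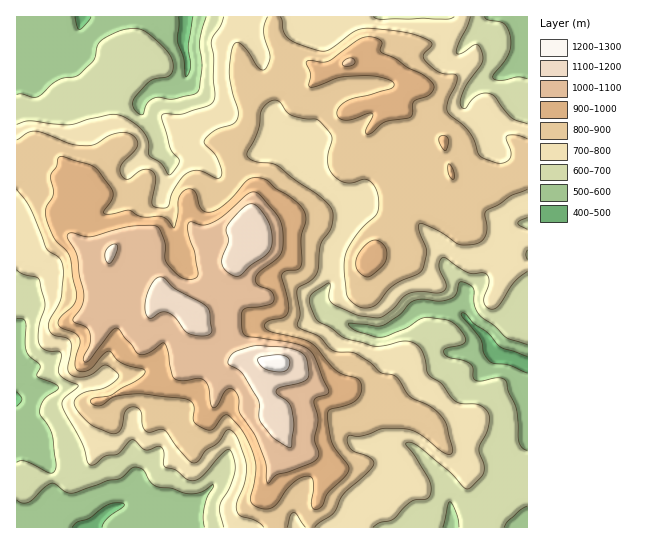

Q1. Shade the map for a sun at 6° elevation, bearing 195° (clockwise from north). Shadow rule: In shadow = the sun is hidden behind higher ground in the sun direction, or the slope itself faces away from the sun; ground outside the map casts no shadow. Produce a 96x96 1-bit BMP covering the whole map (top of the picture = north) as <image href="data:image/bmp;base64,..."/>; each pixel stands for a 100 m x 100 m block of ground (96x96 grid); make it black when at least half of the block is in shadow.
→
<image width="96" height="96" href="data:image/bmp;base64,Qk2+BAAAAAAAAD4AAAAoAAAAYAAAAGAAAAABAAEAAAAAAIAEAAATCwAAEwsAAAIAAAAAAAAA////AAAAAAAAAAAAAAAAAAAAAAAAACAAAAAAAAAAAAAAADwAAAAAAAAAAAAAAD4AAAAAAAAAAAAAAAwAAAAAAAAAAAAAAAAABgAAAAAAAAAAAAAABwAAAAAAAAAAAAAABwAAAAADAAAAAAAAAwAAAAAHAAAAAAAAAAAAAAAPAAAQAAAAAAAAAAAeAABwAAAAAAAADgA+AADwAAAAAAAAH8B8AAD4AAAAAAAAP//4AADwAAAAAAAH///wEADwAAAAAAAP///gMADwAAAAAAAP///AcAAgAAAAAAAH/4AA4AAAAAAAAAAAfwAAwAAAAAAAAAAAfwADwAAAAAAAAAAQ/wAP+ALgAAAAAAA5/gA//wbgAAAAAAD74AB////wAAAAAAD/wAD///9//4AAAAD/gAD///8f/+AAAAD4EAH///4H//wAAABwfx////wAH/+AAAAA//////8AB//AAAAB//////8AAf+AAAAB//////8AAMAAAAAD//////8AAAAAAAH///////8AAAAAAH////////8ADAAAAP////////wAAAAAAP////////gAAAAAAH///////+AAAAAAAH///////8AAAAAAAP/////7/4AAAAAAB////////wAD4AAAB////////gAD8AAAe////////AAB+AAB/J///4D//AAB+AAD/A///gB//AAA8AAP/Af//gAwfAAAcAAf/A///gAAGAAAAAB//A///gAA+AAAAAB//A///AAB4AAAAAB//AP//AADwAAAAAB/+AH//AADwAAAAAA/+AD//AADgAAAAAA/+AB//AABAAAAAAAf+OA//AAAAAAAB8Af+Pgf/4AEAAAAD/Af+Hwf//geAAAAH/h/8D3///w8AAAAf///8Bnv//54AA8Af////gHv//5wAA8Af////4Pn//wgAwEAf////8fn//wAAwAAP////////3gAAAAAD////////jgAAAAAAP///////jgAAAAAAH///////gAAAAAAAf///////gAAAAAAA////////AAAAAAAB///////+AAABwAAD///////+AAAD8AAH///////8AAAH/gAP///////8AAAH/gAf///////4AAAH/gB////////4AAAD/CD/+//////gAAAB+H/////////AAAAD8P/////////AAAAP8//////////AAAA/5/////////+AAAH/z/////////+AAAH/n/////////+AAAD/v///////4/+AAAB/v///////wf8HwAA/////////wf4D8AA/////////gP4D/gAf/9//////gH4B/wAP/9//////Af4A/gP3/8//////A74AAA///8/////+B74AAB/7/8f////8B4w4AP/9/8f////8D4B/P//+/8P////8D4H//////8P////8D4f/////78H////8H4//////78H////8Hx//////78H////9Hz//////58D////9Hz///////8D////9Hz///////8D////8Hx/////9/8="/>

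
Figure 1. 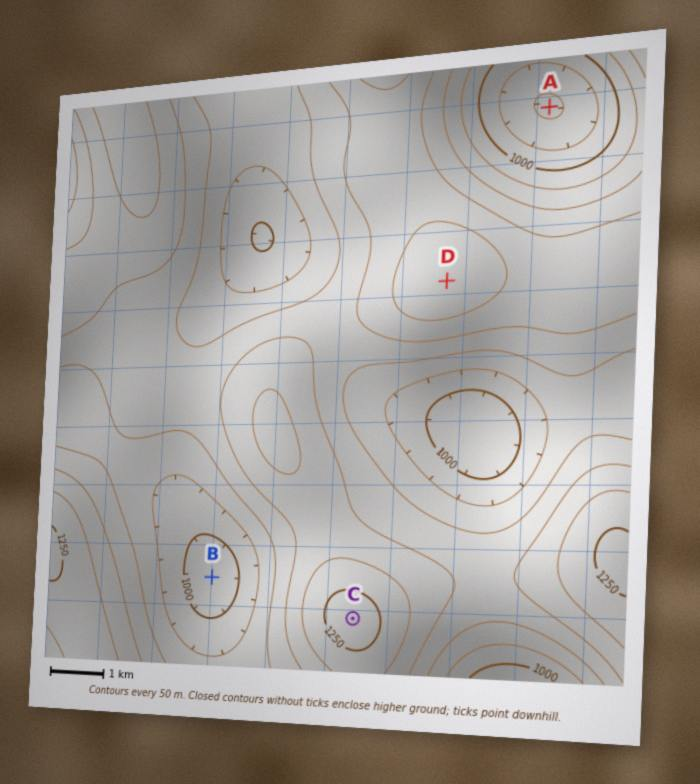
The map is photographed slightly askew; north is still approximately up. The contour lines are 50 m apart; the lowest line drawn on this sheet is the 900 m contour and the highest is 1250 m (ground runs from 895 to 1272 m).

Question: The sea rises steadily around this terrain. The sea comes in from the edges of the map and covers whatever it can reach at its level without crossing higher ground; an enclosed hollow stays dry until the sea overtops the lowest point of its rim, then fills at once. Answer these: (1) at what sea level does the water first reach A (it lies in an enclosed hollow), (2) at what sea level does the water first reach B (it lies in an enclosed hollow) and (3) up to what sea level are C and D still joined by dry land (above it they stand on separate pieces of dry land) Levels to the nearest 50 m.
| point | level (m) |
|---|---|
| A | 950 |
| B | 1050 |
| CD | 1150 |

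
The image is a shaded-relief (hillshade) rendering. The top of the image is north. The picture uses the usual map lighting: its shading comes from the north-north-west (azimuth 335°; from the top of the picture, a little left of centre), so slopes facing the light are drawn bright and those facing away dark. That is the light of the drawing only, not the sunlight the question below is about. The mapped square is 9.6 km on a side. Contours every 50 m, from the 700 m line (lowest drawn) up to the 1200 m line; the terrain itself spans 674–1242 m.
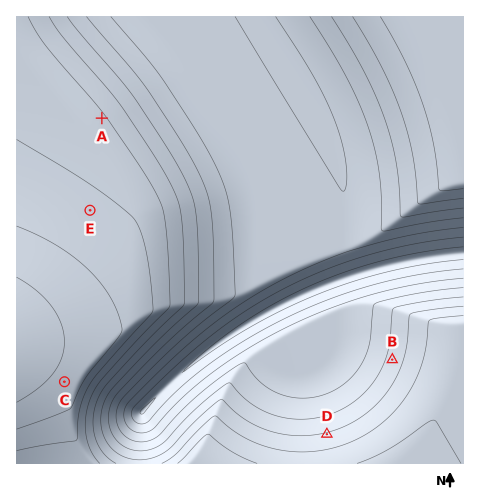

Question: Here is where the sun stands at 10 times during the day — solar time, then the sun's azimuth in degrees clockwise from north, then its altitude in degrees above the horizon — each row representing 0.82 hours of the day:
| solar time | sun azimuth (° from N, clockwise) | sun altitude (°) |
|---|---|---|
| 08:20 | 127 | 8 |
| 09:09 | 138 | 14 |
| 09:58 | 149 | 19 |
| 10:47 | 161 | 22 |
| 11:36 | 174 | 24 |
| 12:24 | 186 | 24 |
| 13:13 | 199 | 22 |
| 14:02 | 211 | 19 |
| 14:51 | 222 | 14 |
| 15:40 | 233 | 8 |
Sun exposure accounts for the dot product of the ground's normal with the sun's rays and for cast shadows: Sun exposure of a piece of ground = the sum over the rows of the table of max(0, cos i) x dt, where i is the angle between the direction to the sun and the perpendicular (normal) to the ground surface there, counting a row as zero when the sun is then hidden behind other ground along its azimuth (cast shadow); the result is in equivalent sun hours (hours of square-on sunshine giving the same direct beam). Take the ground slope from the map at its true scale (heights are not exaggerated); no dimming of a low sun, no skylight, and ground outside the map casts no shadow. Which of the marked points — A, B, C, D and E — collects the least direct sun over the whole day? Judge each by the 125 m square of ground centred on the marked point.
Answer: D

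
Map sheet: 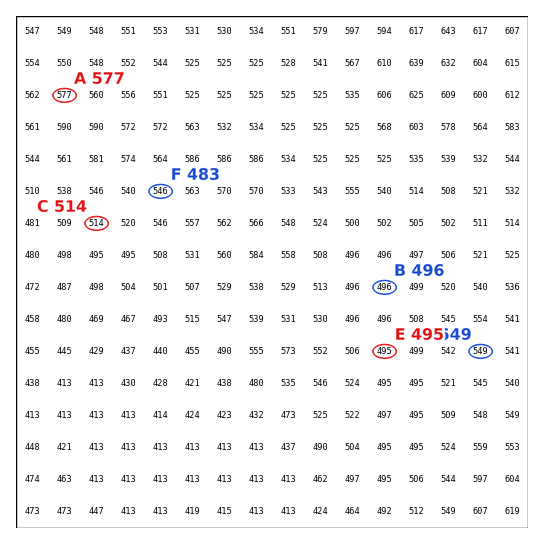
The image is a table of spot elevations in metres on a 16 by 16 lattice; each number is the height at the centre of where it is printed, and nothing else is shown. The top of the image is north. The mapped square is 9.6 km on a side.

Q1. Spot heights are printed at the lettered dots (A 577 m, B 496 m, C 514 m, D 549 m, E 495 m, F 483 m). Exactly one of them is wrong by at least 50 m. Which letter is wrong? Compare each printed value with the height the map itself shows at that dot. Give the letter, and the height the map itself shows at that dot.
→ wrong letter F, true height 546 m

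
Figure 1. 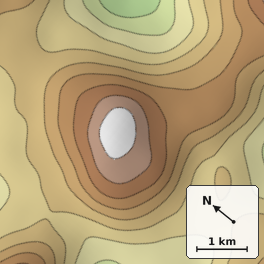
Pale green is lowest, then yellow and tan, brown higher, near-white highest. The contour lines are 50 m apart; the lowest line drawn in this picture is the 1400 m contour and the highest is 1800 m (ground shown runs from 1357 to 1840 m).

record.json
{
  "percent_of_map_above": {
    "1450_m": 96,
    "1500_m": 86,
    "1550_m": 65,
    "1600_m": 42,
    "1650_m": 28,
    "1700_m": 14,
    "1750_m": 7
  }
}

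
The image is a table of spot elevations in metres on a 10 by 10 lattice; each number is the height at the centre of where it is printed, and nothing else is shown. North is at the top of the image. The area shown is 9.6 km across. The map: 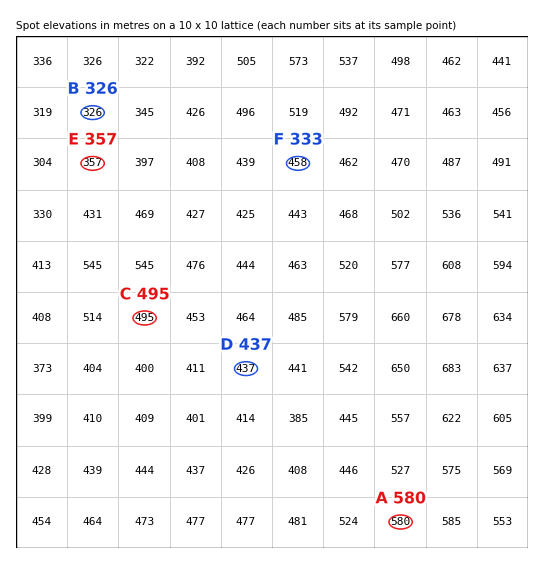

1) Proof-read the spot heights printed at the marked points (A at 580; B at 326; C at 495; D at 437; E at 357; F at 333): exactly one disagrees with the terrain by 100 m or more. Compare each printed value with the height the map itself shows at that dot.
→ F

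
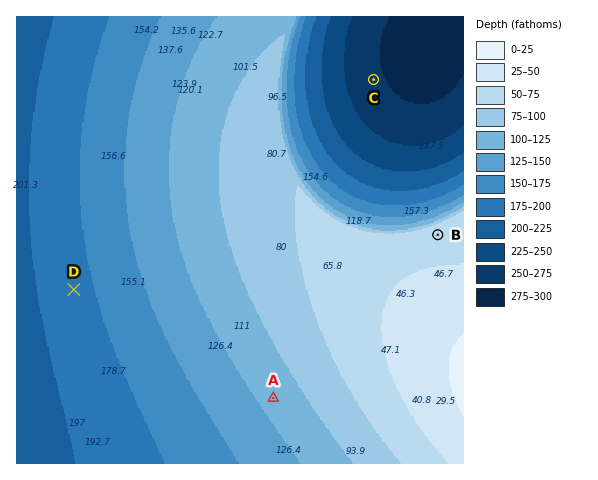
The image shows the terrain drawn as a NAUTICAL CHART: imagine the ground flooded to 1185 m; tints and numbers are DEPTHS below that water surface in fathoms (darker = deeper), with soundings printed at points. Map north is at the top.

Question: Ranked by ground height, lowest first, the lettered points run C D A B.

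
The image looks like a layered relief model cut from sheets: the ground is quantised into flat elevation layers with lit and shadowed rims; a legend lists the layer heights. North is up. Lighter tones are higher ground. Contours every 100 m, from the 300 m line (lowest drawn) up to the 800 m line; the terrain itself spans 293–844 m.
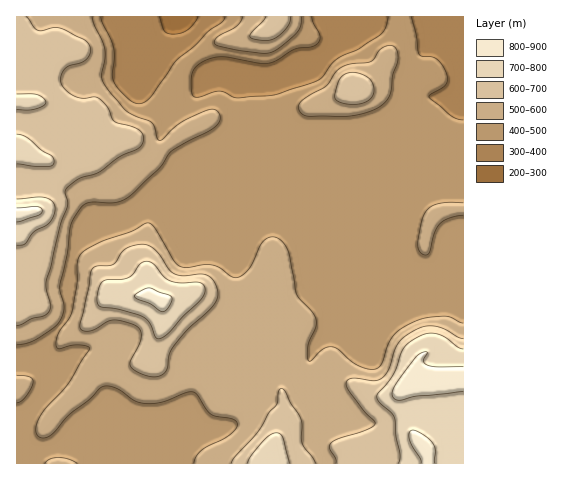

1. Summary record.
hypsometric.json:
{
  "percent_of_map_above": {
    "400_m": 92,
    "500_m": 48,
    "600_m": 23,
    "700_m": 8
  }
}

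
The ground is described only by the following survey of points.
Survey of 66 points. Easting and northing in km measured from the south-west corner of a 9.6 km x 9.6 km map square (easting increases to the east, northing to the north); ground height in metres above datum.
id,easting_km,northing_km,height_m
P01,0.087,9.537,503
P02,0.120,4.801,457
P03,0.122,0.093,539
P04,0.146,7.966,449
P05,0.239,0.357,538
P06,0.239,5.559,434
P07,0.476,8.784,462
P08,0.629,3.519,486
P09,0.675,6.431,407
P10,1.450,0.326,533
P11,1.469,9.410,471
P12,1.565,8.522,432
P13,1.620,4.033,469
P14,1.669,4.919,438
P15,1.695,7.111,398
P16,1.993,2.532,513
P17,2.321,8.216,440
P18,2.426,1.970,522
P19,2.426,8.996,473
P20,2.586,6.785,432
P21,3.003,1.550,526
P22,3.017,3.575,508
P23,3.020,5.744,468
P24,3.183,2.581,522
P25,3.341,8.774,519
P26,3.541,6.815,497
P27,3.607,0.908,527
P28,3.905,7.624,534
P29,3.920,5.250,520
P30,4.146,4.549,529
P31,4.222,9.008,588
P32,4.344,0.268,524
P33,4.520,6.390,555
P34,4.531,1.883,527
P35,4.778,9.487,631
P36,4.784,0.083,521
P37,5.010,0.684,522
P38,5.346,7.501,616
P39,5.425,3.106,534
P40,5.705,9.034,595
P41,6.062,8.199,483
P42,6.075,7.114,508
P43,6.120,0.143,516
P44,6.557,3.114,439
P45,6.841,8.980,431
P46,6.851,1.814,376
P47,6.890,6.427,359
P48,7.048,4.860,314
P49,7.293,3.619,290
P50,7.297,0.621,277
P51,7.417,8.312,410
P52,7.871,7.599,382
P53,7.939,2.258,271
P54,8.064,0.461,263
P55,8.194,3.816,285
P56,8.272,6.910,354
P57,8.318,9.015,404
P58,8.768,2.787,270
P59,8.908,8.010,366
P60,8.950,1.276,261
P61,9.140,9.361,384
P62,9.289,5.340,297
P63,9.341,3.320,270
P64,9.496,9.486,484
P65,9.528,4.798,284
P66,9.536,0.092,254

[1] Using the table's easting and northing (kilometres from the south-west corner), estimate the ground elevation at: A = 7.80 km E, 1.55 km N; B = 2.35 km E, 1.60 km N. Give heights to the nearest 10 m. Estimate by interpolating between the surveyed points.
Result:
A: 270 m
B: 530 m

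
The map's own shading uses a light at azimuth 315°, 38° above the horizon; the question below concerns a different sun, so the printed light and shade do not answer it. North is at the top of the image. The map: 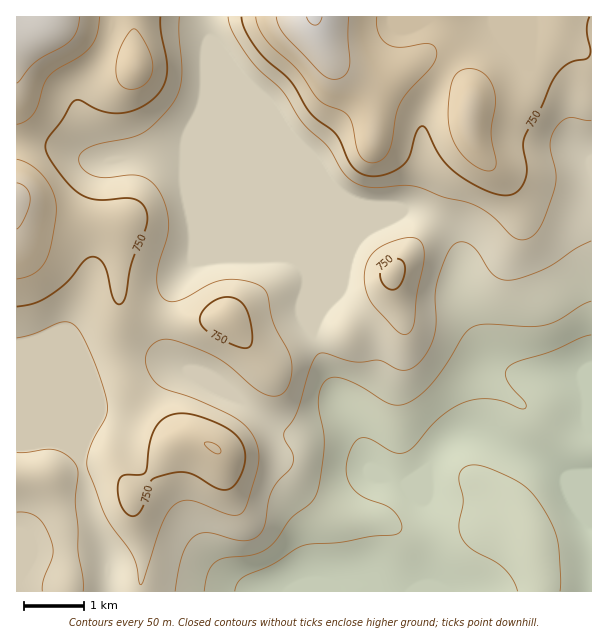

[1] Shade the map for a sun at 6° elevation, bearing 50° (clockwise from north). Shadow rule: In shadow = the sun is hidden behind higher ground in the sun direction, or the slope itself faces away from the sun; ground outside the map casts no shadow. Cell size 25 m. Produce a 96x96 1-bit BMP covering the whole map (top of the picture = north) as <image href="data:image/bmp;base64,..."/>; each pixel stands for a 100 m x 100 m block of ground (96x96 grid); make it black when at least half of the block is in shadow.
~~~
<image width="96" height="96" href="data:image/bmp;base64,Qk2+BAAAAAAAAD4AAAAoAAAAYAAAAGAAAAABAAEAAAAAAIAEAAATCwAAEwsAAAIAAAAAAAAA////AAAAAAAAAAAAAAAAAAAAAAAAAAAAAAAAAAAAAAAAAAAAAAAAAAAAAAAAAAAAAAAAAAAAAAAAAAAAAAAAAAAAAAAAAcAAPAAAAAAAAAAAA+AAfgAAAAAAAAAAA+AAfgAAAAAAAAAAB+AAfAAAAAAAAAAAB+AA+AAAAAAAAAAAB+AB+AAAAAAAAAAAD+AH8AAAAAAAAAAAD8AP8AAAAAAAAAAAD8AP4AAAAAAAAAAAD8AP4AAAAAAAAAAAD4APwAAAAAAAAAAAD4APwAAAAAAAAAAADwAPwAAAAAAAAAAABwAPgAAAAAAAAAAABgAHgAAAAAAAAAAAAAAHgAAAAAAAAAAAAAADAAAAAAAAAAAAAAAAAAAAAAAAAAAAAAAAAAAAAAAAAAAAAAAAAAAAAAAAAAAAAAAAAAAAAAAAAAAAAAAAAAAAAAAAAAAAAAAAAAAAAAAAAAAAAAAAAAAAAAAAAAAAAAAAAAAAAAAAAAAAAAAAAAAAAAAAAAAAAAAAA8AAAAAAAAAAAAAAD8AAAAAAAAAAAAAAH8ADwAAAAAAAAgAAP4AH4AAAAAAAAAAA/4APwAAAAAAAAAAD/wAfwAAAAAAAAAAP/gAfgAAAAAAAAAAf/AAfAAAAAAAAAAA//AAPAAAAAAAAAAA/+AAOAAAAAAAAAAAf8AAAAAAAAAAAAAAP4AAAAgAAAAAAAAAHwAAABgAAAAAAAAABAAAABgAAAAAAAAAAAAAAHAAAAAAAAAAAAAAAfAAAAAAAAAAAAAAB/AAAAAAAAAAAAAAD/AAAAAAAAAAAAAAD/AAAAAAAAAAAAAAB/AAAAAAAAAAAAAAB/AAAAAAAAAAAAAAB+AAAAAAAAAAAAAAA8AAAAAAAAAAAAAAAYAAAAAAAAAAAAAAAAAAAAAAAAAAAAAAAAAAAAAAAAAAAAAAAAAAAAAAAAAAAAAAAAAAAAAAAAAAAAAAAAAAAAAAAAAAAAAAAAAAAAAAAAAAAAAAAAAD/AAAAAAAAAAAAAAf/gAAAAAAAAAH4AP//gAAAAAAAAAP/gf//gAAAAAAAAAP/////gAAAAAAAAAP/////gAAAAAAAAAP/////AAAAAAAAAAP//j/+AAAAAAAAAAP/+B/+AAAAAAAAAAf/8B/8AAAAAAAAAA//8B/4AAAAAAAAAH//4B/wAAAAAAAAA///wB/wAAAAAAAAB///wA/gAAAAAAAAD///wA/gAAAAAAAAP///gA/AAAAAAAAAf///gA/AAAAAAAAA////AAfAAAAAAAAB///+AAeAAAAAAAAD///4AAOAAAAAAAAD///4AAEAAAAAAAAD///wAAAAAAAAAAAD///wAAAAAAAAAAAD///wAAAAAAAAAAAD///wAAAAAAAAAAAD///gAAAAAAAAAAAD///gAAAAAAAAAAAD///gAAAAAAAAAAAB///AAAAAAAAAAAAB///AAAAAAAAAAAAB//+AAAAAAAAAAAAA//8AAAAAAAAAAAAA//8AAAAAAAAAAAAAf/4AAAAAAAAAAAAAP/gAAAAAAAA="/>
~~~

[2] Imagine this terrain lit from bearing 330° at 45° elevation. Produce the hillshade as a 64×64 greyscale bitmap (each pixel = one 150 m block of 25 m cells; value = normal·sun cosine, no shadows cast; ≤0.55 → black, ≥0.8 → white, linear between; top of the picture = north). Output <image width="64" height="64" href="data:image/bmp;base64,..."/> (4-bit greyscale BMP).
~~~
<image width="64" height="64" href="data:image/bmp;base64,Qk12CAAAAAAAAHYAAAAoAAAAQAAAAEAAAAABAAQAAAAAAAAIAAATCwAAEwsAABAAAAAAAAAAAAAAABEREQAiIiIAMzMzAERERABVVVUAZmZmAHd3dwCIiIgAmZmZAKqqqgC7u7sAzMzMAN3d3QDu7u4A////AKqqupd4q7qHZmZmZmZ3iJmZmZmZmZmZmZmZmZqpmId4qqu6l3iruodmZmZmZWZ4iZmZmZmZmJmZmZmZmZmYh4iaqrqYeKu6h2ZmZlVDNFZ4iImZmZmIiIiIiImZmZiHiJmqqph4mqmHZmZlRDIRJFd3iIiIiIiIiJiImZmZmIiImaqqmHiZmHdmZmVDIQATRmd3d3iIiIiJmZmZmZmYiImZqqmIeIiHdmZmZlQyERJFZmZmd3iIiJmZmZmaqZiImZmamYiIiHZmZmZmVVQzI0VmZ3d3iImZmaqpmaqpmYmZmZmZiImIdlVWZmZlVVRERWd3iIiJmaqqqqqqqqqZmamImZmImZmGVVVmZlVVVVVVZ4iZmamqqqqqqqqqqpmZmXiIiImaqpdlVVZlVVVWZVVniZqrqqqqqqqqqqqqmZmZd3d3iKq7qHZVVWVVREVmZWaJmru6qqqqqqqqqqqZmZl3d3d4qru6h1VWZlUzNWZmVniaqqqpmaqqqqqqqpmZmZmYh4mru7qYZVZmZTI0Z3ZVZ4mqqZmaqqqqqruqmZmZu7qZmau7u6l2Znd1QjRoh2VniJmZiJmquqqru6qYiIjd3Lqau7u7uodmd3ZUNXiYZVZ4iZiIiau7u7uqqYh3d8zcuqrMu7y7mHeImHVWeZh2VneIiId4mru7uqmYh3iIqqqqms3LvMy6maq6mHeJmYdmd4iId3eJq7qqmIh3iJmZmZmZvcu83dy7zMy5mImYh3d4iIh3ZniZqZmYiHiJmZmZmZmsy7vN7u3e3cuYiIiIiIiIiHZmZ4iZmYiIiIiZmZmZmZq6qs3v/u7ty5h2ZneIiIiHdmVmd4iImZmIiJmZmZmZmqqavO7u7ty6h1VFV3iIiIdmVVZniImZmZmImZmZmZmaqpmr3d3cu6l2VDNFeIiHd2VVVmeIiZmpmZmZmZmZmaqqmau8zLupmHZVMzRmd3d3ZVRVZ4iZmqqpmZmZmZmZqqqZmqu6qZiHd3ZDM0VWZ3dlREVniJmZmZmZmZmZmZmqqpmZmZmYh3eIh2QzREVWd3VERWZ4iZmYiIiZmZmZmqqpmIiIiHdmd4iYdlVURFZ3dkRFVneIiHd3d4iZmZmampmId3d2ZVZniJmHd2ZVVnh2VEVWZ3d3ZmVWZ5mZmZqZmHd3d2ZVVmeImZmZiHZniHZUVVZmZmZlVERVd4mZmamYd3d3d2Zmd4iZmZqqmHeIhlVWZmZmZmVUREVVZomZqZh3eImZmIh3eImZmsy6iIiHZmZnZmZmZlVURVVVZ4mqmHeJq8zLqpiIiJmavcuYiIdmZ3d3dmZ3ZmVVVVRWeaqYh4m83u7cqYh3iZms3KmHdmZ3iId3d3d3ZmZVRFZ4mqmHiazv//7LmId5mZrMuYdlVWeIiId3d3d3dlVEVXiaqYd4q9///+y6mHiZmby6h1REZ4mZiHd3d3d3VVVVaJqph3eKzf///ty6mZmZrMuoZDRXiZmYd3d3d3dVVVZomamHZnis3v/u3cupmZms7duFQ0aJmZh3Zmd3d2ZWZneJmYZlZ4qrzMzMu6qZmaz//rhURniZmYdmZnd3ZmZmd4mYdlVWeZqqqqqqqZmZm///64ZWeJmZh2Vmd3d3Zmd3iJh2VVZ5mZmZmZmZmZma3//9qGZ4iZmHZmZ3iHdmd3iImHZVVnmZmZmZmZmZmZmt//7Kh3iImYh2ZneId2Z3iJmZh2VmeZmZmZmZmZmZmZq97tuYd4iIiHZmeIh3ZniJqqqYdmeJmZmZmZmZmZmZmZq8y5h3d3iId2Z4iXdmeJq8zLqXd4mZmZmZmZmZmZmZmZqph2ZmZnd3ZneJiHeJq83d26mImZmZmZmZmZmZmHZmd3d2ZlVVZmZmZ4mpiIq83u7tuoiZmZmZmZmZmZmFMhI0VmZlVERWZmZ3ibupmrzd7u3KmJmZmZmZmZmZqWMQACNWd2ZURVZmZneJzLqaq7zN3LqYmZmZmZmZmZmoZCAAJGeIdlVWZ3d3eJncupmZmqu7qZiZmZmZmZmZmpiGUhE1eIh3Znd4iHiImbuph3eIiZmZiJmZmZmZmZmZiZmGQ0Z5mYd3eIiIeIiImYd2ZmZ3eIiImZmZmZmZmYd4q6hkRomZmId4iId3eIh3ZmZmZVZmZ3eJmZmZmZmYZWirunVWeaqph3d4dlZnd1VVZmZlVVVWZnmZmZmZmpdlV5u6hlV5q7qXZnd1RFZmRFVnd3ZURERVaJmZmZmah2VWirqWVXm8y5dmd3ZEVmZERXeIh2UzIzRXmZmZmamIdmZ5qpdVaKzLp2Z4h1VWd1VVeImYdkIiJFaZmZmZmIiHZmiZl2VXnMyod4iYZWeIZUVniZmHUyEjVomZmZh3iIdmZ4mYZVaLzbqIiZl2Z4hlRFZ4mql1MiNWiZmZhmZ4iHZniZmGZorNy5mZqYd3iGUzNFeaupdTNFaJmZl1VWeId3eJqph3ebzLqZmpmHeIZTIiNXq8uXVFVomZmGVVZ3h3d4mqqpiJq8u6qZmYeIllQyEjabzKhlVniZqHdmZneHd4iau7qZmau6qpmZmIiXdUMiNYrMuXZmeJmYd3Znd4d3iJq7u6mZmqqpmaqYiZiHZUM1eryodmZ4mZiIiIiIh3d4maq7upmZmqmZqpmJmZiHZUV5u6hmZniZqpmZmZiHZneJmqqqmZmZmZmqmYiZmYd2VXmql2ZmeJqqqqqpmYdmZ4mZmaqZmZmZmaqpiI"/>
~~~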